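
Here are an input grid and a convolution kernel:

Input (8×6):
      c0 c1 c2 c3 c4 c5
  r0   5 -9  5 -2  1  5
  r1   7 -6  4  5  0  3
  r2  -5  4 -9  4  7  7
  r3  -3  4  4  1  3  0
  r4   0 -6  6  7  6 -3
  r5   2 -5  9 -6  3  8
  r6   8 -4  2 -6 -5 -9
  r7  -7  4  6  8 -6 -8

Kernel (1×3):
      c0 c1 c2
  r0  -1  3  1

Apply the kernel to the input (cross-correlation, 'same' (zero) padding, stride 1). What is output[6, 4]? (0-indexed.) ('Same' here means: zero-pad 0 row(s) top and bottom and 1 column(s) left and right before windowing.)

The receptive field on the zero-padded input at this output position is [-6 -5 -9]. Elementwise product with the kernel and sum: -6·-1 + -5·3 + -9·1.

-18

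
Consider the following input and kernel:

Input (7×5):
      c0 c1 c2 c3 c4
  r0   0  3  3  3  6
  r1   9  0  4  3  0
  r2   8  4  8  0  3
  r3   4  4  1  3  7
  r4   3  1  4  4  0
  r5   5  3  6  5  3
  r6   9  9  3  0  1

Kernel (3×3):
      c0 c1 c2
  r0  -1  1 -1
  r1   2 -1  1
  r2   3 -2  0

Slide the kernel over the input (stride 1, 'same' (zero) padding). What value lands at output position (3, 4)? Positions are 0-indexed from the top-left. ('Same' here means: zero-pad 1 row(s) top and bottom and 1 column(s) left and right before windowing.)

The receptive field on the zero-padded input at this output position is [0 3 0 / 3 7 0 / 4 0 0]. Elementwise product with the kernel and sum: 0·-1 + 3·1 + 0·-1 + 3·2 + 7·-1 + 0·1 + 4·3 + 0·-2.

14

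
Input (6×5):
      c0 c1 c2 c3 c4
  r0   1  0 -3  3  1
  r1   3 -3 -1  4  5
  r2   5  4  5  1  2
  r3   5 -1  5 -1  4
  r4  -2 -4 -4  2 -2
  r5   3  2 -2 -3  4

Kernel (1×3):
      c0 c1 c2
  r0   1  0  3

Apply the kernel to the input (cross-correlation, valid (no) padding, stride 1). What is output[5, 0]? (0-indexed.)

The receptive field on the input at this output position is [3 2 -2]. Elementwise product with the kernel and sum: 3·1 + -2·3.

-3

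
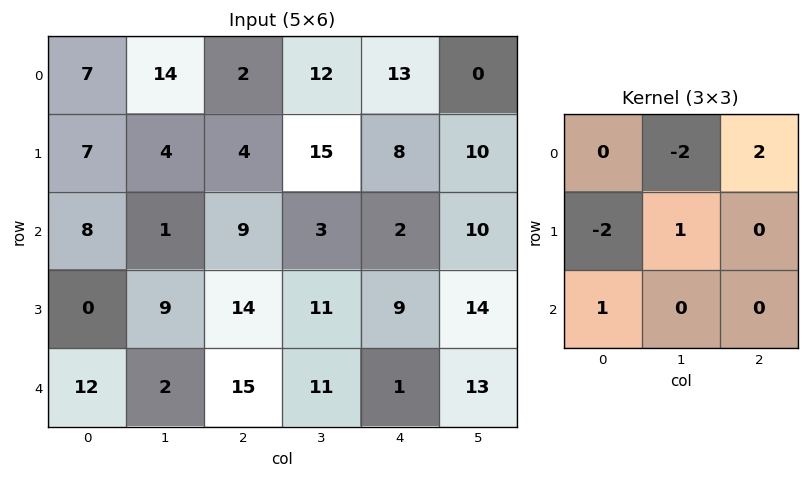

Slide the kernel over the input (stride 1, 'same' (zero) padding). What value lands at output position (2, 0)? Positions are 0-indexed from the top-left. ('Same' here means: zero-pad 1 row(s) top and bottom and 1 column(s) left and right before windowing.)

2

The receptive field on the zero-padded input at this output position is [0 7 4 / 0 8 1 / 0 0 9]. Elementwise product with the kernel and sum: 7·-2 + 4·2 + 0·-2 + 8·1 + 0·1.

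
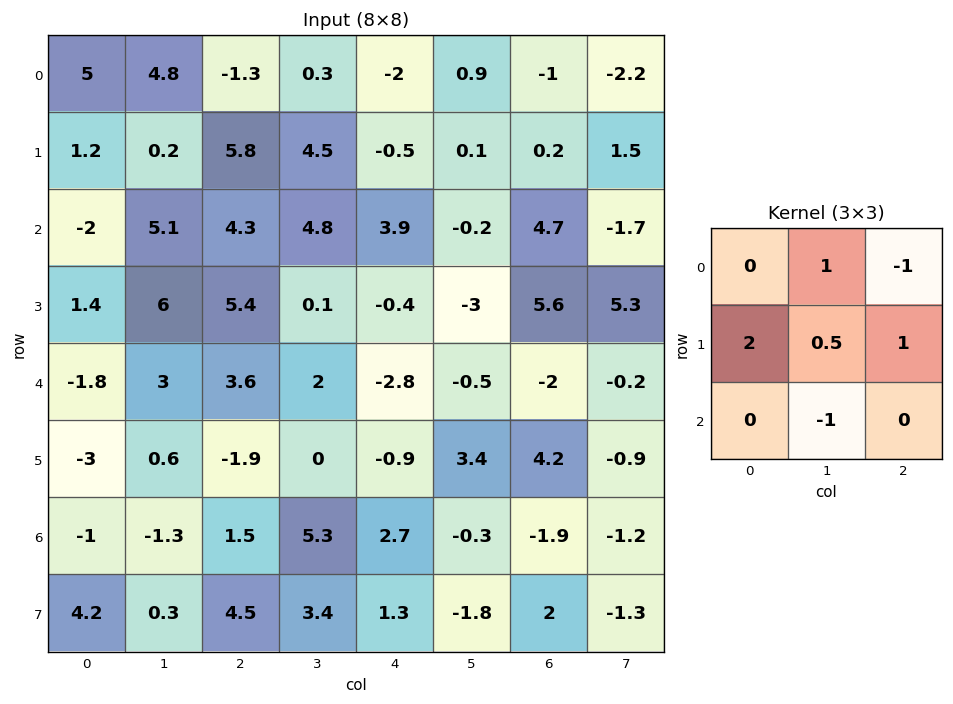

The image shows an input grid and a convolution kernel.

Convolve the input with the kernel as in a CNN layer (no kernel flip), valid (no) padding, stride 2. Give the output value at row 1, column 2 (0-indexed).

-1.1

The receptive field on the input at this output position is [3.9 -0.2 4.7 / -0.4 -3 5.6 / -2.8 -0.5 -2]. Elementwise product with the kernel and sum: -0.2·1 + 4.7·-1 + -0.4·2 + -3·0.5 + 5.6·1 + -0.5·-1.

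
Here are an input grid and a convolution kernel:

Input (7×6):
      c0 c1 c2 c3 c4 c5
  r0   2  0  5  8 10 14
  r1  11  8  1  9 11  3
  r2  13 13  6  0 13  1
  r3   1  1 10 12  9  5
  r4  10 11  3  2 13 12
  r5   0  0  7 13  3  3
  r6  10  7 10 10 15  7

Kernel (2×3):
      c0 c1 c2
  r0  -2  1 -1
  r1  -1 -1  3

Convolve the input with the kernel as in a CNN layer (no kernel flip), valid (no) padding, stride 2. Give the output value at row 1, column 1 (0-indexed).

The receptive field on the input at this output position is [6 0 13 / 10 12 9]. Elementwise product with the kernel and sum: 6·-2 + 0·1 + 13·-1 + 10·-1 + 12·-1 + 9·3.

-20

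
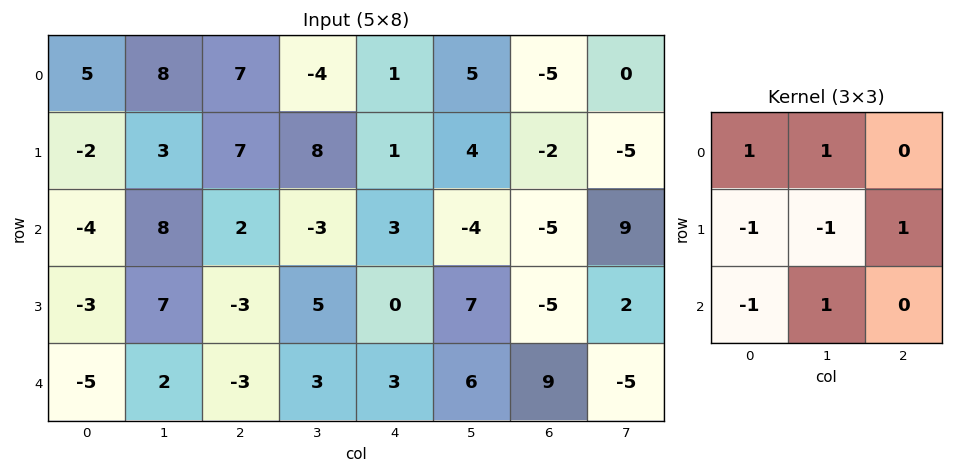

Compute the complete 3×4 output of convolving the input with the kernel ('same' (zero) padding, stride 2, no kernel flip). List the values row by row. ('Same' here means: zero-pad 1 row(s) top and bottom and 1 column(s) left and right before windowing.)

1 -15 1 -6
7 -13 0 8
4 8 5 -18

Output[0,0]: The receptive field on the zero-padded input at this output position is [0 0 0 / 0 5 8 / 0 -2 3]. Elementwise product with the kernel and sum: 0·1 + 0·1 + 0·-1 + 5·-1 + 8·1 + 0·-1 + -2·1.
Output[0,1]: The receptive field on the zero-padded input at this output position is [0 0 0 / 8 7 -4 / 3 7 8]. Elementwise product with the kernel and sum: 0·1 + 0·1 + 8·-1 + 7·-1 + -4·1 + 3·-1 + 7·1.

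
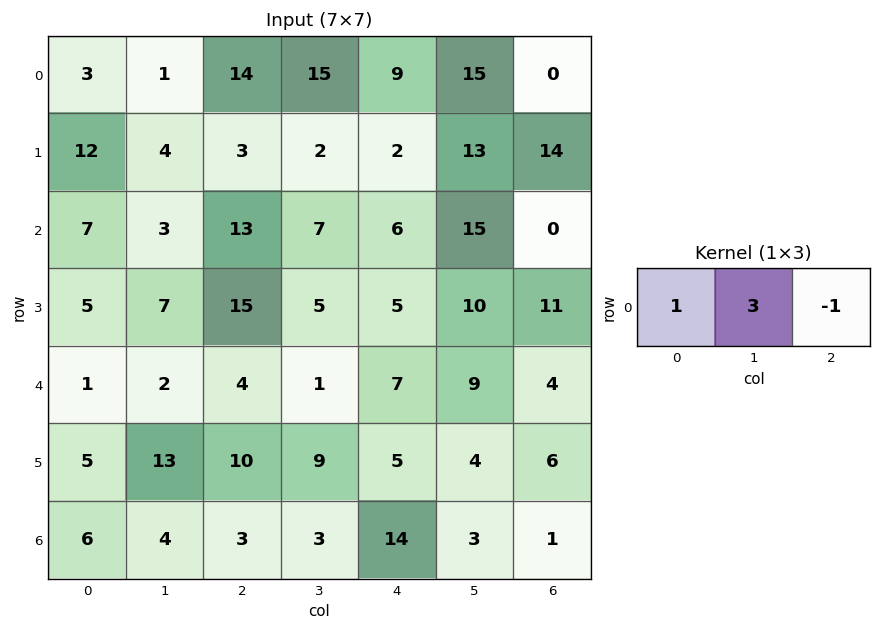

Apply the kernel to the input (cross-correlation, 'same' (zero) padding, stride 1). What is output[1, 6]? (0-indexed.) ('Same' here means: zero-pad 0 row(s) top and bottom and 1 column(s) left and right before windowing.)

55

The receptive field on the zero-padded input at this output position is [13 14 0]. Elementwise product with the kernel and sum: 13·1 + 14·3 + 0·-1.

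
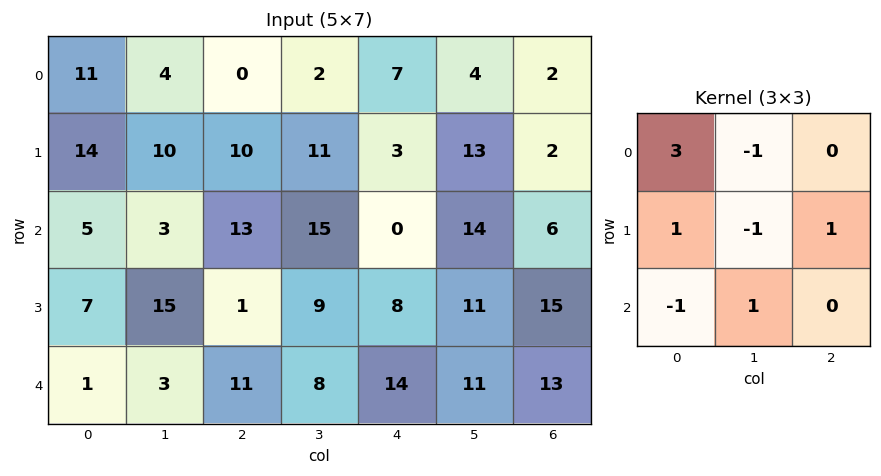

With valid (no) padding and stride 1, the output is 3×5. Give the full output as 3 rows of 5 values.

Output[0,0]: The receptive field on the input at this output position is [11 4 0 / 14 10 10 / 5 3 13]. Elementwise product with the kernel and sum: 11·3 + 4·-1 + 14·1 + 10·-1 + 10·1 + 5·-1 + 3·1.

41 33 2 5 23
55 11 25 58 -9
7 27 21 63 -5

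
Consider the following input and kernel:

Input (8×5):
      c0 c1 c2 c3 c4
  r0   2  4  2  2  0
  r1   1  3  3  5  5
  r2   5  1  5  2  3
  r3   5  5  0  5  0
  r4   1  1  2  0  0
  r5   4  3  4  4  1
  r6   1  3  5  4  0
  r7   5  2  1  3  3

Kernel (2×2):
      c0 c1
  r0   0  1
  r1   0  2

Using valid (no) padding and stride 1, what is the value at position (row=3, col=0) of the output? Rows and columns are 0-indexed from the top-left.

7

The receptive field on the input at this output position is [5 5 / 1 1]. Elementwise product with the kernel and sum: 5·1 + 1·2.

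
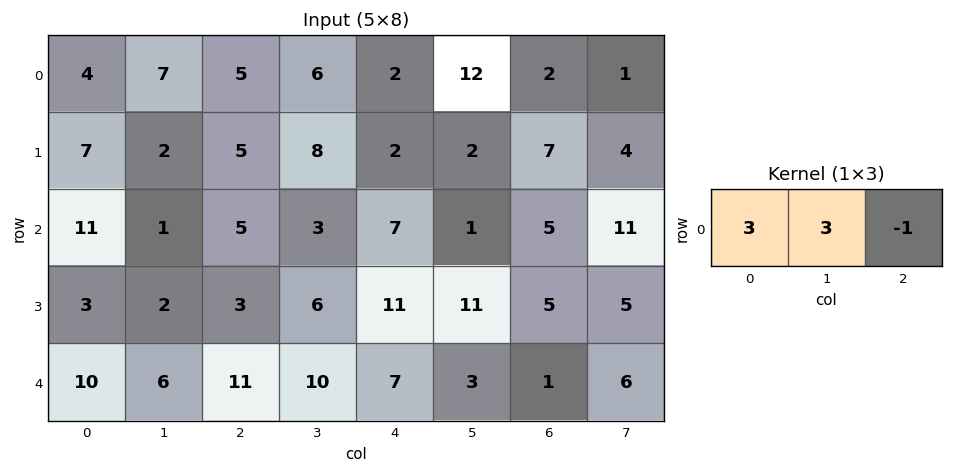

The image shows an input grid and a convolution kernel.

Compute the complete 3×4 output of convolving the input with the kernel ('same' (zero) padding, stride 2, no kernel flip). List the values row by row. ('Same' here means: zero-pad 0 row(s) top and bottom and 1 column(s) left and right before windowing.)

5 30 12 41
32 15 29 7
24 41 48 6

Output[0,0]: The receptive field on the zero-padded input at this output position is [0 4 7]. Elementwise product with the kernel and sum: 0·3 + 4·3 + 7·-1.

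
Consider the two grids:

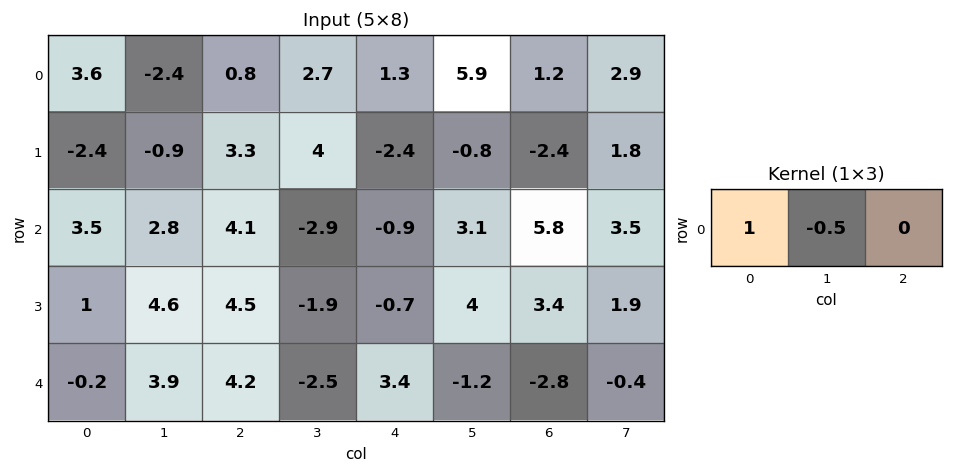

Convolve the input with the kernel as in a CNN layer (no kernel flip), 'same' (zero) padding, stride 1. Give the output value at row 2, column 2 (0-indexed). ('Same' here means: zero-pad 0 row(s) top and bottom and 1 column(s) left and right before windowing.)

0.75

The receptive field on the zero-padded input at this output position is [2.8 4.1 -2.9]. Elementwise product with the kernel and sum: 2.8·1 + 4.1·-0.5.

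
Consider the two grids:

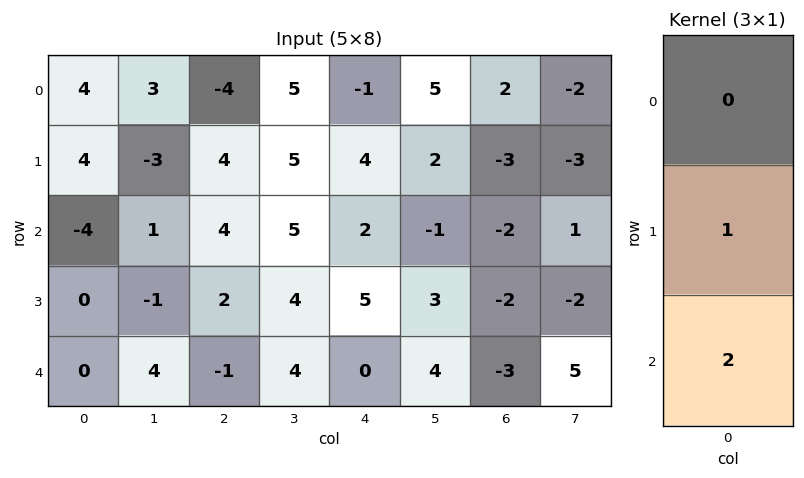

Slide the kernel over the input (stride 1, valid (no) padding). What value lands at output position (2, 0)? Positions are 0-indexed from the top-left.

0

The receptive field on the input at this output position is [-4 / 0 / 0]. Elementwise product with the kernel and sum: 0·1 + 0·2.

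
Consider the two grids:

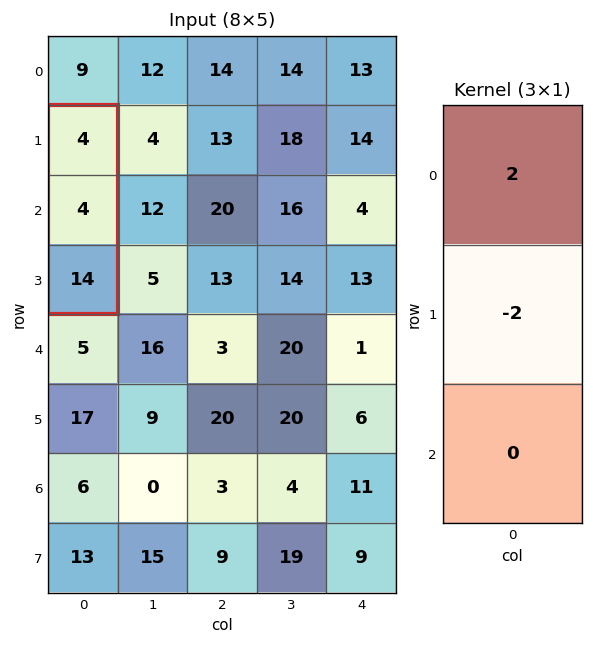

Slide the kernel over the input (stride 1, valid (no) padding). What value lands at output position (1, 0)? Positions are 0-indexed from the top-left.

The receptive field on the input at this output position is [4 / 4 / 14]. Elementwise product with the kernel and sum: 4·2 + 4·-2.

0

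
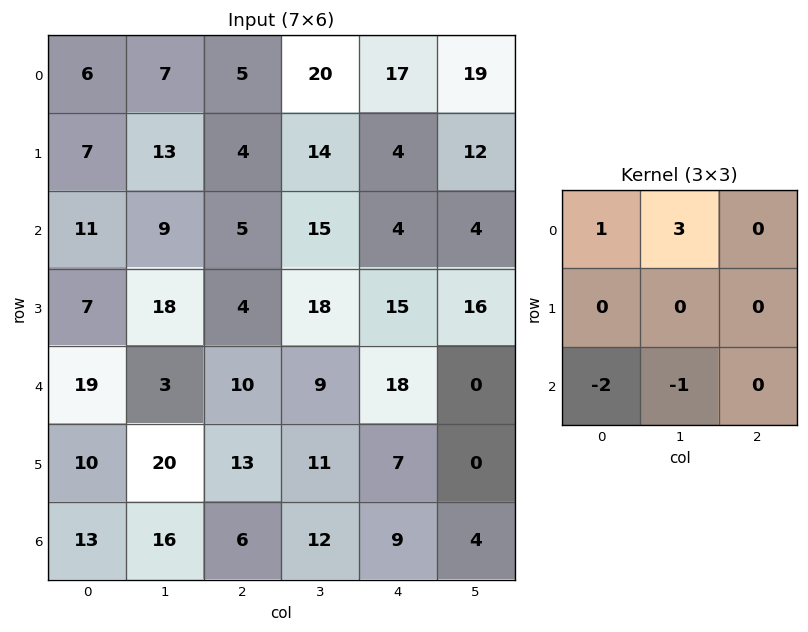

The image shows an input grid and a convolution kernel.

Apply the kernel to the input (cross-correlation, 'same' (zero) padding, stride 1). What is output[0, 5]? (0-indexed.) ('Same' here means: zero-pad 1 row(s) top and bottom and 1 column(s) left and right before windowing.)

-20

The receptive field on the zero-padded input at this output position is [0 0 0 / 17 19 0 / 4 12 0]. Elementwise product with the kernel and sum: 0·1 + 0·3 + 4·-2 + 12·-1.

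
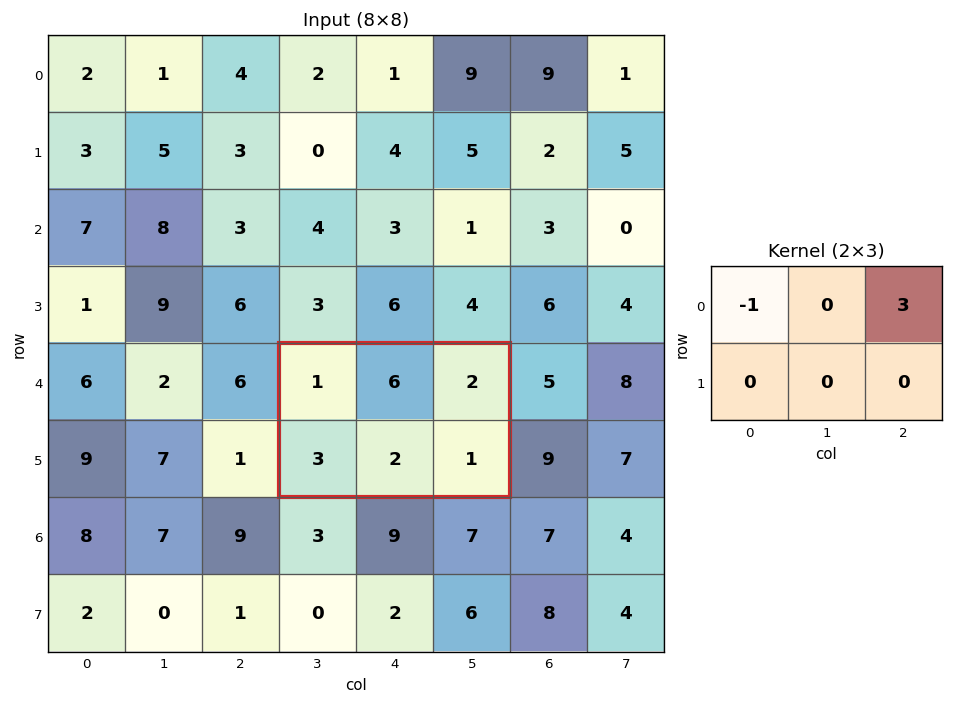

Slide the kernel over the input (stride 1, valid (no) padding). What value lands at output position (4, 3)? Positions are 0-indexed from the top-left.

The receptive field on the input at this output position is [1 6 2 / 3 2 1]. Elementwise product with the kernel and sum: 1·-1 + 2·3.

5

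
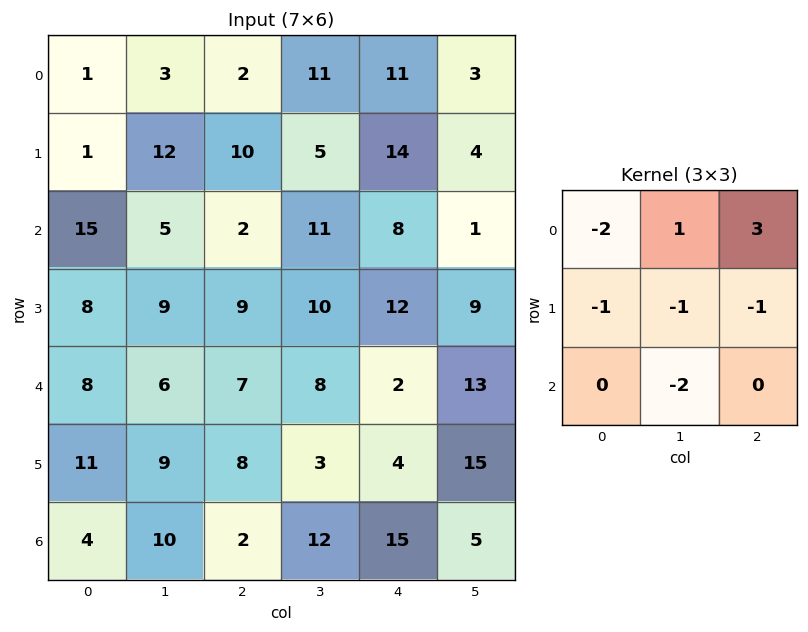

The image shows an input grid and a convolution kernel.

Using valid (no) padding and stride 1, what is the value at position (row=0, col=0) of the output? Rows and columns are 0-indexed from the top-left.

The receptive field on the input at this output position is [1 3 2 / 1 12 10 / 15 5 2]. Elementwise product with the kernel and sum: 1·-2 + 3·1 + 2·3 + 1·-1 + 12·-1 + 10·-1 + 5·-2.

-26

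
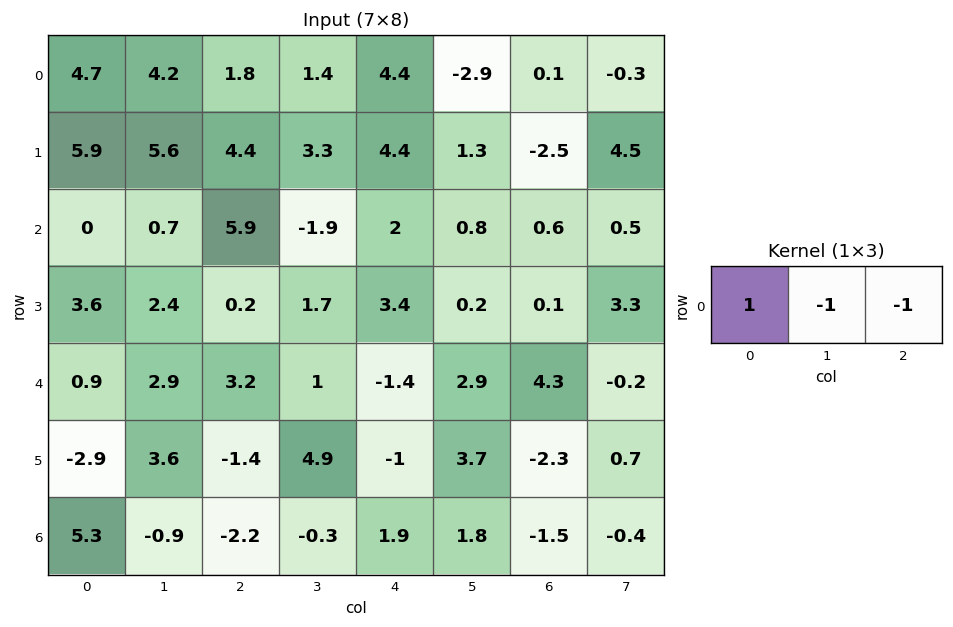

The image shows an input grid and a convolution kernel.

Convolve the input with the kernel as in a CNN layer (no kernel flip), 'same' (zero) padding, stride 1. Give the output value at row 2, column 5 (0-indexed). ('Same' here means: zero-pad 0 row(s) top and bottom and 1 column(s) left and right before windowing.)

The receptive field on the zero-padded input at this output position is [2 0.8 0.6]. Elementwise product with the kernel and sum: 2·1 + 0.8·-1 + 0.6·-1.

0.6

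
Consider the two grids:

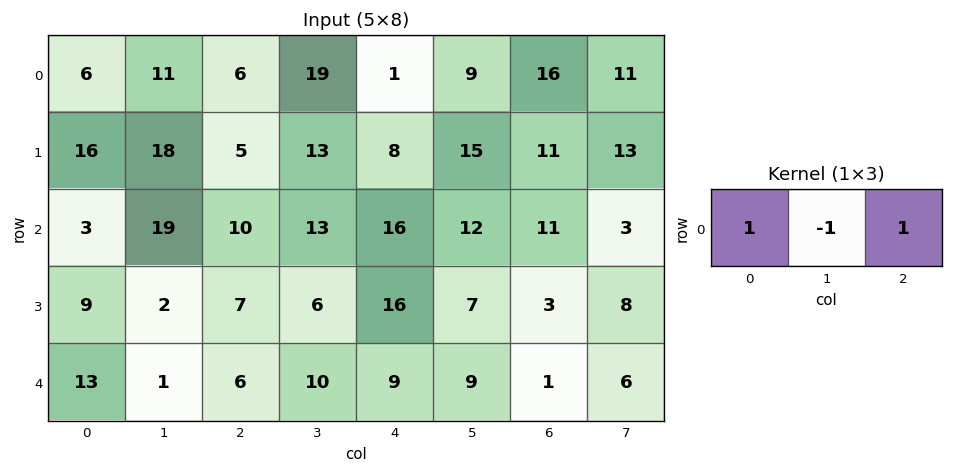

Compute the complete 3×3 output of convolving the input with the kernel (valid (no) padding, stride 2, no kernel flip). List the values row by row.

1 -12 8
-6 13 15
18 5 1

Output[0,0]: The receptive field on the input at this output position is [6 11 6]. Elementwise product with the kernel and sum: 6·1 + 11·-1 + 6·1.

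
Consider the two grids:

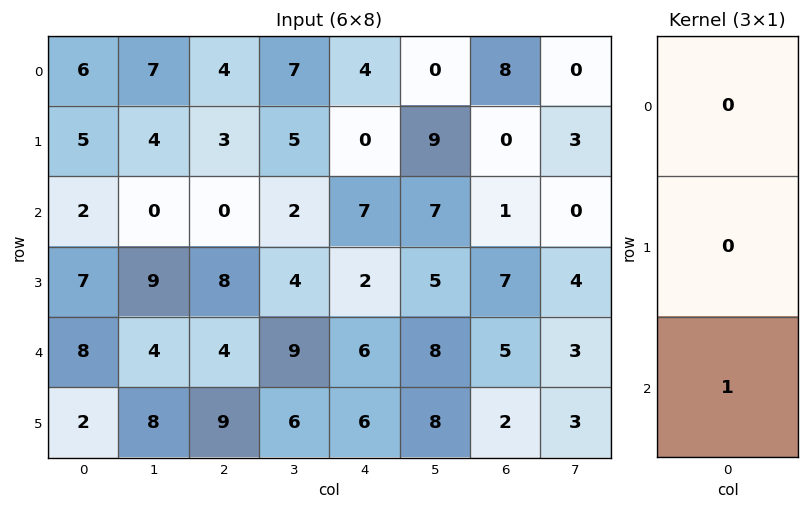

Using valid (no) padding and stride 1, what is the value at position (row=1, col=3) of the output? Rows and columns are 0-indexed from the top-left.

4

The receptive field on the input at this output position is [5 / 2 / 4]. Elementwise product with the kernel and sum: 4·1.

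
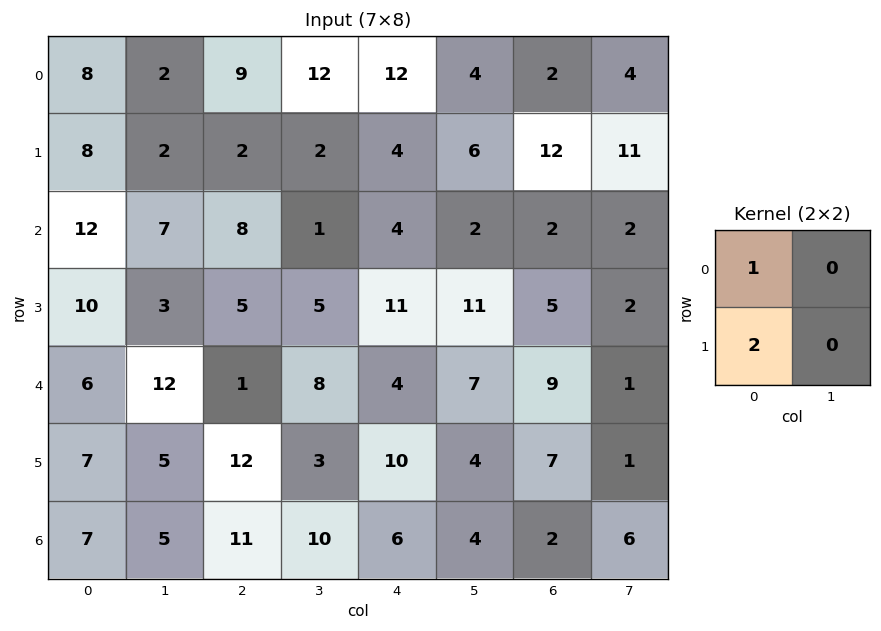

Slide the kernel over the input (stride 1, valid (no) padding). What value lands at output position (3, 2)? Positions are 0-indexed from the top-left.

7

The receptive field on the input at this output position is [5 5 / 1 8]. Elementwise product with the kernel and sum: 5·1 + 1·2.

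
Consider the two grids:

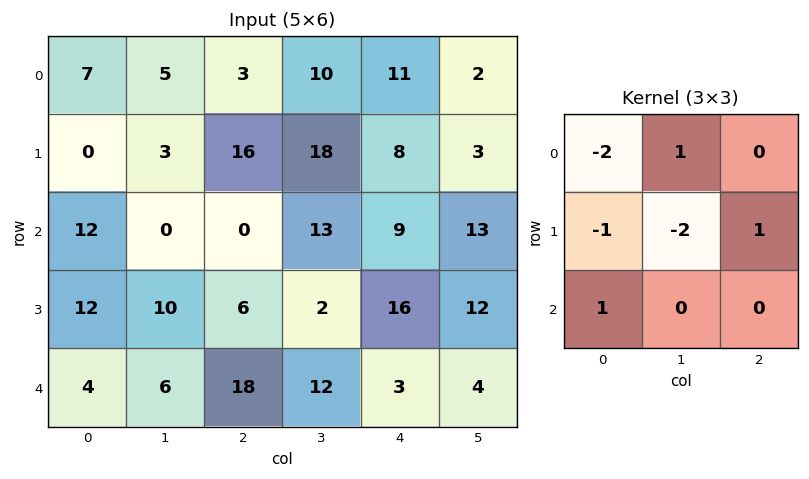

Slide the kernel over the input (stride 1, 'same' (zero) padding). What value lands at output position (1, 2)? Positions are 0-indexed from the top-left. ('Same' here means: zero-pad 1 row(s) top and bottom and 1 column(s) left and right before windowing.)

The receptive field on the zero-padded input at this output position is [5 3 10 / 3 16 18 / 0 0 13]. Elementwise product with the kernel and sum: 5·-2 + 3·1 + 3·-1 + 16·-2 + 18·1 + 0·1.

-24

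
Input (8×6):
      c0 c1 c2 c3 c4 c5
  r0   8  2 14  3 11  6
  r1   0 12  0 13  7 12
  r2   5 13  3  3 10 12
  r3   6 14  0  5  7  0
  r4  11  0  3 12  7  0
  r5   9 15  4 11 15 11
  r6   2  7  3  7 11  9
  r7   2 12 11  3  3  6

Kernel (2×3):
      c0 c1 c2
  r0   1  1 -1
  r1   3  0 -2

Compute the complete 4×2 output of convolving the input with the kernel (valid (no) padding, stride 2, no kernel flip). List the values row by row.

Output[0,0]: The receptive field on the input at this output position is [8 2 14 / 0 12 0]. Elementwise product with the kernel and sum: 8·1 + 2·1 + 14·-1 + 0·3 + 0·-2.

-4 -8
33 -18
27 -10
-10 26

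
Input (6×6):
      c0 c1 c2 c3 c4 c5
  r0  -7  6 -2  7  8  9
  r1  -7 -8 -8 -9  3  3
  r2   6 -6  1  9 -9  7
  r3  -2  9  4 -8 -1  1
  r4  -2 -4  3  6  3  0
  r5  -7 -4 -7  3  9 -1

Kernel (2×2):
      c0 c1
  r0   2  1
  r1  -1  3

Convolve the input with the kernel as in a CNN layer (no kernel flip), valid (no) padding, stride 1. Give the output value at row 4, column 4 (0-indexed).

-6

The receptive field on the input at this output position is [3 0 / 9 -1]. Elementwise product with the kernel and sum: 3·2 + 0·1 + 9·-1 + -1·3.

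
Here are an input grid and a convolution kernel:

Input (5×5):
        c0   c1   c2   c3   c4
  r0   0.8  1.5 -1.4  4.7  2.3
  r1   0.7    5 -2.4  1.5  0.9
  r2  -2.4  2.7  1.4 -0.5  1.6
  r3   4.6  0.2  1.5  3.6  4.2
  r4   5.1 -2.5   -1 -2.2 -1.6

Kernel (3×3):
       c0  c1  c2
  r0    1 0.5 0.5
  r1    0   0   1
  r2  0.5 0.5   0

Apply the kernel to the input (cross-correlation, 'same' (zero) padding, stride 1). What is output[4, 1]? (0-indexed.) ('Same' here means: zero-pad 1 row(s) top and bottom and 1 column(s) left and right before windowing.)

The receptive field on the zero-padded input at this output position is [4.6 0.2 1.5 / 5.1 -2.5 -1 / 0 0 0]. Elementwise product with the kernel and sum: 4.6·1 + 0.2·0.5 + 1.5·0.5 + -1·1 + 0·0.5 + 0·0.5.

4.45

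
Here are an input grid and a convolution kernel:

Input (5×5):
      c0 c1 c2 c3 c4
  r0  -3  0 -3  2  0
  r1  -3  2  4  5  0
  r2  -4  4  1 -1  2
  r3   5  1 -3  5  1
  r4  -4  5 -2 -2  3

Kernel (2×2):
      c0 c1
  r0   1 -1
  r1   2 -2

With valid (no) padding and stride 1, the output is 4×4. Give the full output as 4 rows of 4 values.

-13 -1 -7 12
-21 4 3 -1
0 11 -14 5
-14 18 -8 -6

Output[0,0]: The receptive field on the input at this output position is [-3 0 / -3 2]. Elementwise product with the kernel and sum: -3·1 + 0·-1 + -3·2 + 2·-2.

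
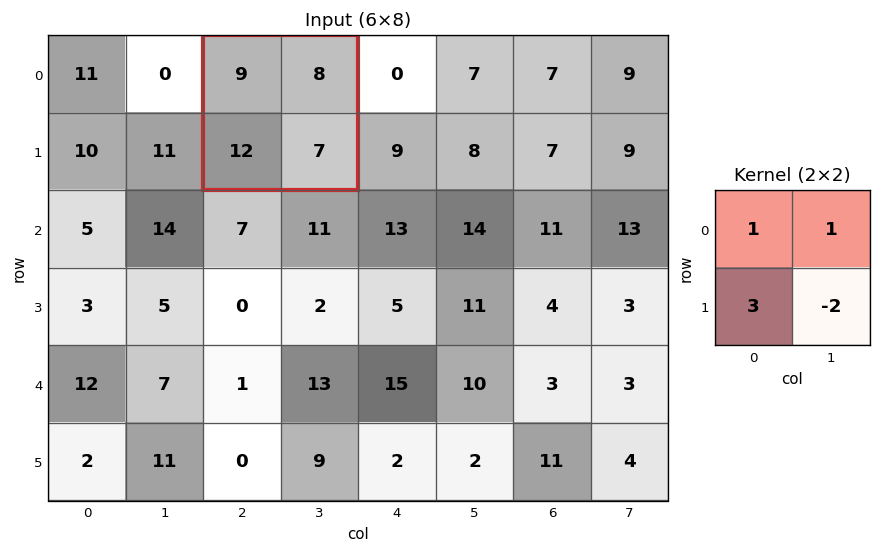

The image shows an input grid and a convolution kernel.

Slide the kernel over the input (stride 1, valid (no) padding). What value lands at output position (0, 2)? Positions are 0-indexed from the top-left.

39

The receptive field on the input at this output position is [9 8 / 12 7]. Elementwise product with the kernel and sum: 9·1 + 8·1 + 12·3 + 7·-2.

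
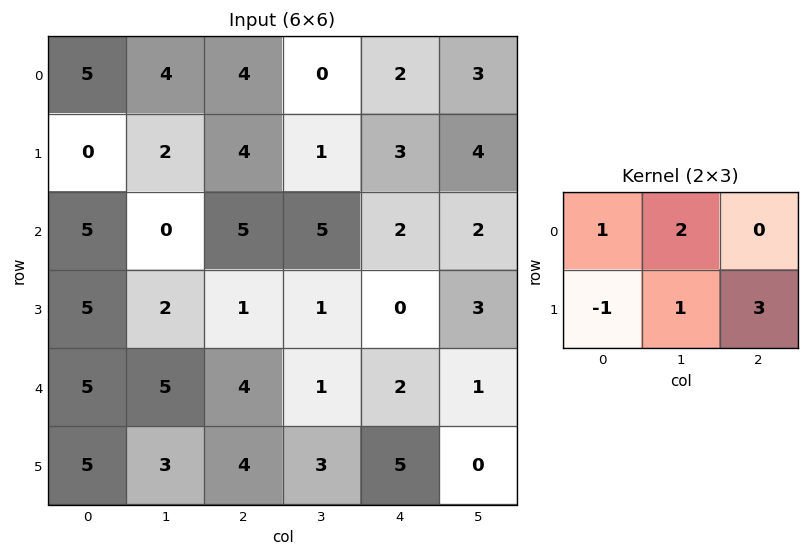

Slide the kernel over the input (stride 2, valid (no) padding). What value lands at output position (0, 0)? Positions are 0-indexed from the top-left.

27

The receptive field on the input at this output position is [5 4 4 / 0 2 4]. Elementwise product with the kernel and sum: 5·1 + 4·2 + 0·-1 + 2·1 + 4·3.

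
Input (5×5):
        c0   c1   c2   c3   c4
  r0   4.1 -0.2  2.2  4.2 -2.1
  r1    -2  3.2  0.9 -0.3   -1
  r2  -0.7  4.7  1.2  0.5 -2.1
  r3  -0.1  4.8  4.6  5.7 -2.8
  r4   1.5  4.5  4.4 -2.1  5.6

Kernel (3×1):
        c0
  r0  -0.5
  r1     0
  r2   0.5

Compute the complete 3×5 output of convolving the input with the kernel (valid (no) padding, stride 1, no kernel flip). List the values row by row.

Output[0,0]: The receptive field on the input at this output position is [4.1 / -2 / -0.7]. Elementwise product with the kernel and sum: 4.1·-0.5 + -0.7·0.5.

-2.4 2.45 -0.5 -1.85 0
0.95 0.8 1.85 3 -0.9
1.1 -0.1 1.6 -1.3 3.85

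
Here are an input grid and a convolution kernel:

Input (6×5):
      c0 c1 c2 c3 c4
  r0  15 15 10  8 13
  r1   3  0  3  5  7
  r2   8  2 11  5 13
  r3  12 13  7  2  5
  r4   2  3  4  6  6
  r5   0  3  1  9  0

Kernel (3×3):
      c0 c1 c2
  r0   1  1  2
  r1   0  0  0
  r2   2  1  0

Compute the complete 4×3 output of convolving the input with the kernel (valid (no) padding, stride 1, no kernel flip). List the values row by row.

Output[0,0]: The receptive field on the input at this output position is [15 15 10 / 3 0 3 / 8 2 11]. Elementwise product with the kernel and sum: 15·1 + 15·1 + 10·2 + 8·2 + 2·1.

68 56 71
46 46 38
39 33 56
42 31 30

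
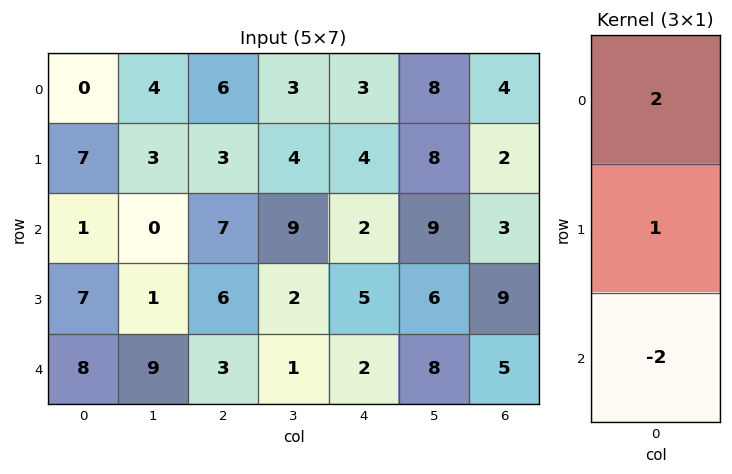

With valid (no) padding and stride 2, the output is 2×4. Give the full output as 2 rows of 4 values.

5 1 6 4
-7 14 5 5

Output[0,0]: The receptive field on the input at this output position is [0 / 7 / 1]. Elementwise product with the kernel and sum: 0·2 + 7·1 + 1·-2.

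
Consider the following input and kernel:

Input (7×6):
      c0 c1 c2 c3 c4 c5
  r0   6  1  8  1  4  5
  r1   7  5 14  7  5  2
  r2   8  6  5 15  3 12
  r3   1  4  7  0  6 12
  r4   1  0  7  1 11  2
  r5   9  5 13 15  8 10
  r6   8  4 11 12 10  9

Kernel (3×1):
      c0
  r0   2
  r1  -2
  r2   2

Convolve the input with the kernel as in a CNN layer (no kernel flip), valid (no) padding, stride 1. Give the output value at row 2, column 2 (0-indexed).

10

The receptive field on the input at this output position is [5 / 7 / 7]. Elementwise product with the kernel and sum: 5·2 + 7·-2 + 7·2.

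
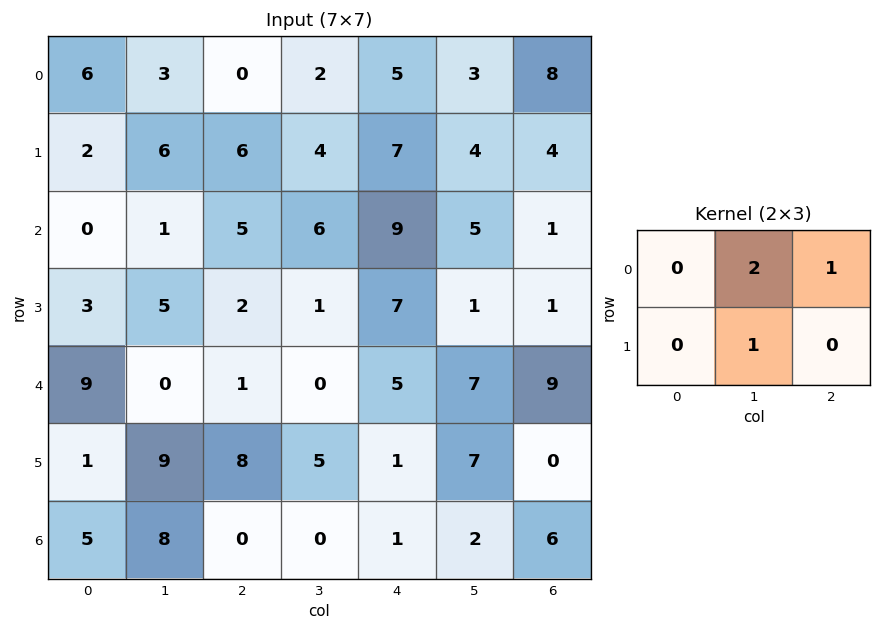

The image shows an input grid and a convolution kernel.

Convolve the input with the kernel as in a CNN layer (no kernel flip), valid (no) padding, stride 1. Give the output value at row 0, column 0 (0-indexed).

12

The receptive field on the input at this output position is [6 3 0 / 2 6 6]. Elementwise product with the kernel and sum: 3·2 + 0·1 + 6·1.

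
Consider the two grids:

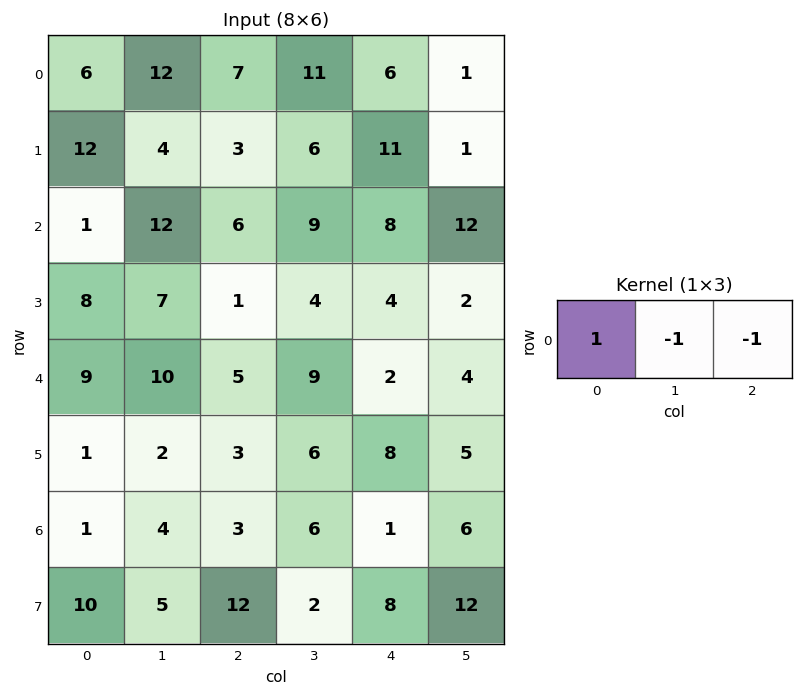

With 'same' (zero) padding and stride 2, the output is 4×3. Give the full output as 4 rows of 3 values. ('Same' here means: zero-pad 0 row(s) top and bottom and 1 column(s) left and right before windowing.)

-18 -6 4
-13 -3 -11
-19 -4 3
-5 -5 -1

Output[0,0]: The receptive field on the zero-padded input at this output position is [0 6 12]. Elementwise product with the kernel and sum: 0·1 + 6·-1 + 12·-1.
Output[0,1]: The receptive field on the zero-padded input at this output position is [12 7 11]. Elementwise product with the kernel and sum: 12·1 + 7·-1 + 11·-1.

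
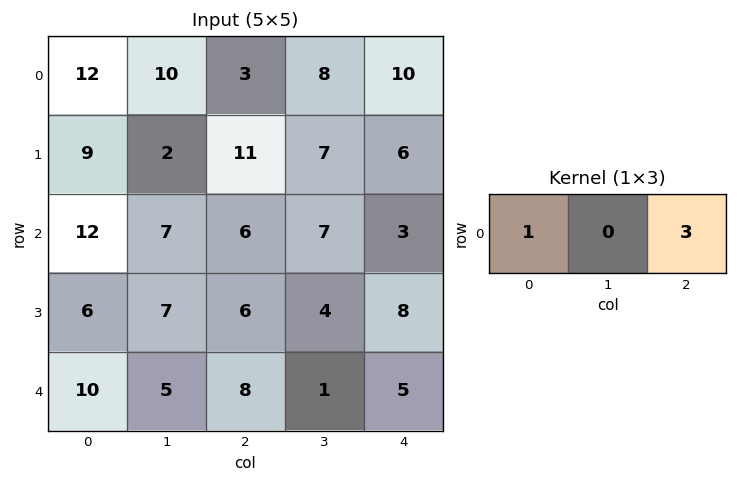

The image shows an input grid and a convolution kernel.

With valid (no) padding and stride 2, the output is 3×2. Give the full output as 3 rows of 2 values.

Output[0,0]: The receptive field on the input at this output position is [12 10 3]. Elementwise product with the kernel and sum: 12·1 + 3·3.
Output[0,1]: The receptive field on the input at this output position is [3 8 10]. Elementwise product with the kernel and sum: 3·1 + 10·3.

21 33
30 15
34 23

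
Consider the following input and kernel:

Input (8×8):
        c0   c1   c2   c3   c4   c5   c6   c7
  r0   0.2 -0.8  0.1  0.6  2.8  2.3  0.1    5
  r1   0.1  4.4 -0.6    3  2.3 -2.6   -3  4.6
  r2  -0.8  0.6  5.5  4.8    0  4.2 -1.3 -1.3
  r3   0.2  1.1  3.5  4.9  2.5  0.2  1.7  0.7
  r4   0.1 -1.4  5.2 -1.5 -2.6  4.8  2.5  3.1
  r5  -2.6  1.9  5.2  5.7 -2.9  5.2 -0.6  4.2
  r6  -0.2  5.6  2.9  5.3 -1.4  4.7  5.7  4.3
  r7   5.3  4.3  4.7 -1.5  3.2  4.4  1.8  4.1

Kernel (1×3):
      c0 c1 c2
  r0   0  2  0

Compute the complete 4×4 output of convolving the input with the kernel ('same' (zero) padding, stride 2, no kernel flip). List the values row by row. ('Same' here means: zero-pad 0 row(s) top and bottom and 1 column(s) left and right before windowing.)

Output[0,0]: The receptive field on the zero-padded input at this output position is [0 0.2 -0.8]. Elementwise product with the kernel and sum: 0.2·2.

0.4 0.2 5.6 0.2
-1.6 11 0 -2.6
0.2 10.4 -5.2 5
-0.4 5.8 -2.8 11.4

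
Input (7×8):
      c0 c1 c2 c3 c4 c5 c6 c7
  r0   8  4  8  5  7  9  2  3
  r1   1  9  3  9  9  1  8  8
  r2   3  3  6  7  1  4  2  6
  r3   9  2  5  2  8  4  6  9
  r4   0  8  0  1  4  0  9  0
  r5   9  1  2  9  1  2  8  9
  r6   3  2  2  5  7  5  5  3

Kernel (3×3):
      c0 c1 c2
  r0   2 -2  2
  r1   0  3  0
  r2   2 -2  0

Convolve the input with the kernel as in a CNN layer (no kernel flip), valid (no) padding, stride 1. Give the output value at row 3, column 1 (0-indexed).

-4

The receptive field on the input at this output position is [2 5 2 / 8 0 1 / 1 2 9]. Elementwise product with the kernel and sum: 2·2 + 5·-2 + 2·2 + 0·3 + 1·2 + 2·-2.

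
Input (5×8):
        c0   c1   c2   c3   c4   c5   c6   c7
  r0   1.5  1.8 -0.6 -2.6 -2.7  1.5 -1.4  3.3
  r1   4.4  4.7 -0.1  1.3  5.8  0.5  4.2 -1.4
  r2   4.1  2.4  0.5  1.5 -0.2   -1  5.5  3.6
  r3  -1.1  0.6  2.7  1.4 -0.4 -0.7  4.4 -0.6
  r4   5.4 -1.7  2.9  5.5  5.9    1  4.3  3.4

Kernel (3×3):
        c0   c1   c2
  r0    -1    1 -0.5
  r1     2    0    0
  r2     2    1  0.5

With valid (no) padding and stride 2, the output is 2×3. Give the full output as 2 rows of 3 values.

Output[0,0]: The receptive field on the input at this output position is [1.5 1.8 -0.6 / 4.4 4.7 -0.1 / 4.1 2.4 0.5]. Elementwise product with the kernel and sum: 1.5·-1 + 1.8·1 + -0.6·-0.5 + 4.4·2 + 4.1·2 + 2.4·1 + 0.5·0.5.

20.25 1.55 17.85
6.4 20.75 10.6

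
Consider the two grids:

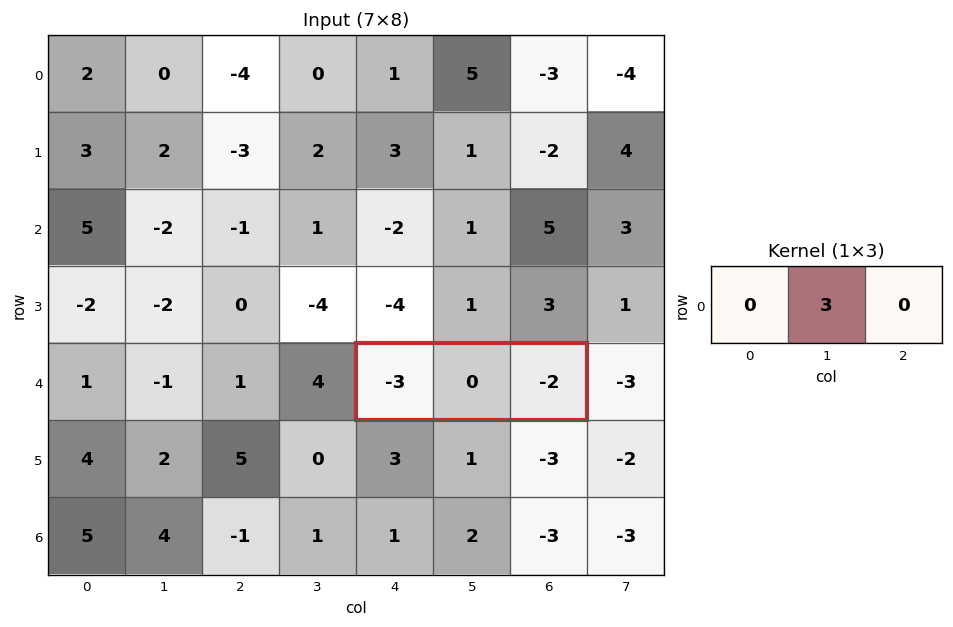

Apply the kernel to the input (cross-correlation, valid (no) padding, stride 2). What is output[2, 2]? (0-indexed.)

The receptive field on the input at this output position is [-3 0 -2]. Elementwise product with the kernel and sum: 0·3.

0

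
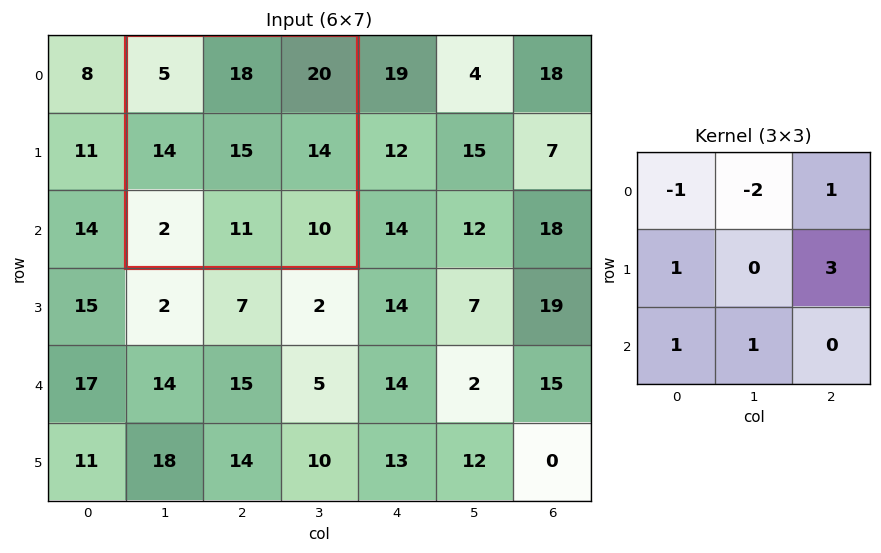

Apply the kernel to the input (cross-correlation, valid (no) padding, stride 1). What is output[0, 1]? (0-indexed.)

48

The receptive field on the input at this output position is [5 18 20 / 14 15 14 / 2 11 10]. Elementwise product with the kernel and sum: 5·-1 + 18·-2 + 20·1 + 14·1 + 14·3 + 2·1 + 11·1.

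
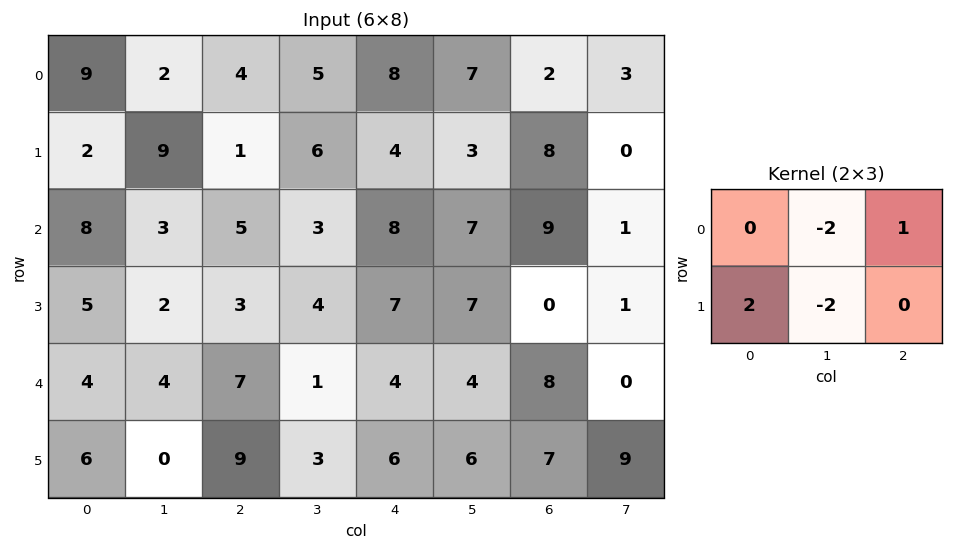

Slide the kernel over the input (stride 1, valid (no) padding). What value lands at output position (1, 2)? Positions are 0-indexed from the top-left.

-4

The receptive field on the input at this output position is [1 6 4 / 5 3 8]. Elementwise product with the kernel and sum: 6·-2 + 4·1 + 5·2 + 3·-2.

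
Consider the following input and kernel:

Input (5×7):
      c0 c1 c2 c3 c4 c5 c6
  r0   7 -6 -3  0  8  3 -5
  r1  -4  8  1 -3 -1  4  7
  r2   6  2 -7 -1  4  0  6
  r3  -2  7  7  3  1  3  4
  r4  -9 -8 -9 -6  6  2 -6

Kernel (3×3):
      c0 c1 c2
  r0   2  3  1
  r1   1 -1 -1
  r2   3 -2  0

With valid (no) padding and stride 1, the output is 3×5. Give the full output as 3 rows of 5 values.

Output[0,0]: The receptive field on the input at this output position is [7 -6 -3 / -4 8 1 / 6 2 -7]. Elementwise product with the kernel and sum: 7·2 + -6·3 + -3·1 + -4·1 + 8·-1 + 1·-1 + 6·3 + 2·-2.

-6 9 -12 10 20
8 33 -3 -3 12
-16 -27 -25 -21 22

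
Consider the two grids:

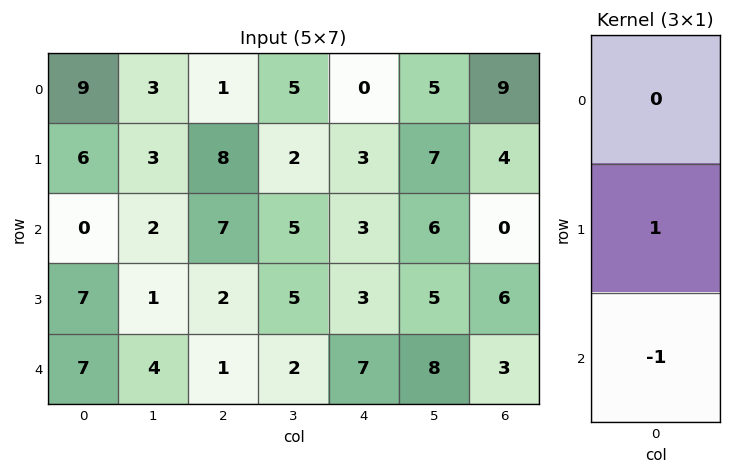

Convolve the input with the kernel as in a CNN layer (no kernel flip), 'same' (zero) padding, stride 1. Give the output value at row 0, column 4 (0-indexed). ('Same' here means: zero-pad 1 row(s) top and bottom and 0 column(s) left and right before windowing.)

-3

The receptive field on the zero-padded input at this output position is [0 / 0 / 3]. Elementwise product with the kernel and sum: 0·1 + 3·-1.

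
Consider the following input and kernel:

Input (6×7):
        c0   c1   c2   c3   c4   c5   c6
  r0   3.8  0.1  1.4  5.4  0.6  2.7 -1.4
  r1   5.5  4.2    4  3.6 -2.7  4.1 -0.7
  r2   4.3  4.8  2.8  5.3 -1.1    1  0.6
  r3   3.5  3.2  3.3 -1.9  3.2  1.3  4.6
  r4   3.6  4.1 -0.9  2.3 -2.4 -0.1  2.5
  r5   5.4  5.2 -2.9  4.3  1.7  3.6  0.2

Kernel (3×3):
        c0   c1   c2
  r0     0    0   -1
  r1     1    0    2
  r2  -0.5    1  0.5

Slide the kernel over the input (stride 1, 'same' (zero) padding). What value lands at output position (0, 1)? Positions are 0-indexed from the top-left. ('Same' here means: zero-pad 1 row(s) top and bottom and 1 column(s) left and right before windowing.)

10.05

The receptive field on the zero-padded input at this output position is [0 0 0 / 3.8 0.1 1.4 / 5.5 4.2 4]. Elementwise product with the kernel and sum: 0·-1 + 3.8·1 + 1.4·2 + 5.5·-0.5 + 4.2·1 + 4·0.5.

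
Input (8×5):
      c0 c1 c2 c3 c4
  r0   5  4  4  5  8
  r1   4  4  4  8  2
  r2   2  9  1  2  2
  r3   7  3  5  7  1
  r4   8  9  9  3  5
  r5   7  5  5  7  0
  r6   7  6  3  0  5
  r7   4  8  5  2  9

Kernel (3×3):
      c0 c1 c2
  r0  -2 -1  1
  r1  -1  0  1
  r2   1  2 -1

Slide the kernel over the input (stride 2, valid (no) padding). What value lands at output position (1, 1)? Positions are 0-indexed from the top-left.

4

The receptive field on the input at this output position is [1 2 2 / 5 7 1 / 9 3 5]. Elementwise product with the kernel and sum: 1·-2 + 2·-1 + 2·1 + 5·-1 + 1·1 + 9·1 + 3·2 + 5·-1.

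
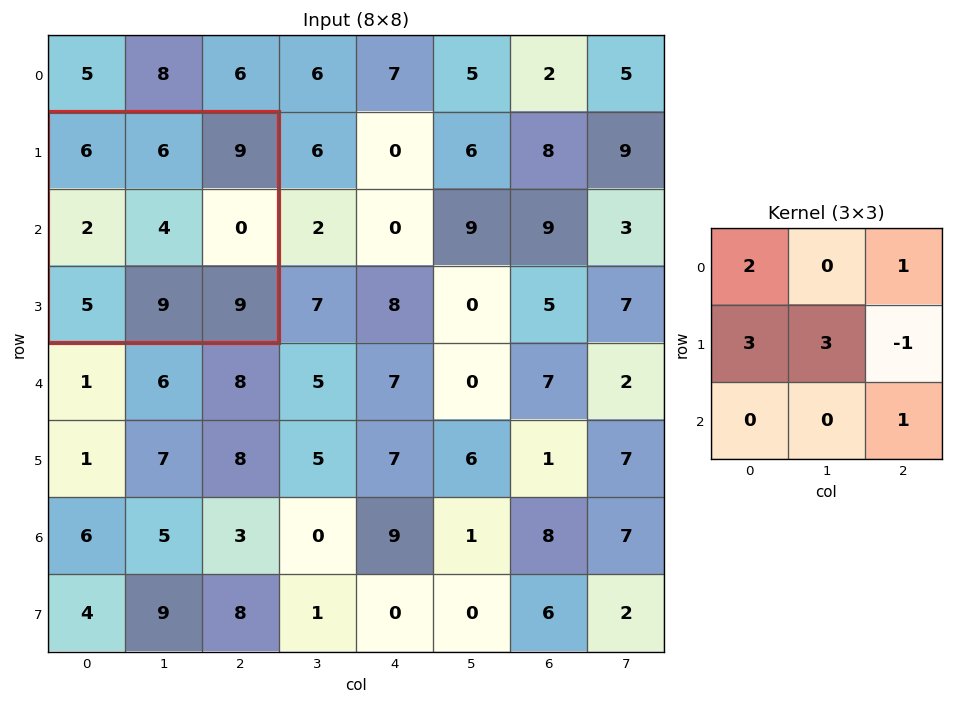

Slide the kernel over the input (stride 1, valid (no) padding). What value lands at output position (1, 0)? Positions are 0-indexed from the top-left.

The receptive field on the input at this output position is [6 6 9 / 2 4 0 / 5 9 9]. Elementwise product with the kernel and sum: 6·2 + 9·1 + 2·3 + 4·3 + 0·-1 + 9·1.

48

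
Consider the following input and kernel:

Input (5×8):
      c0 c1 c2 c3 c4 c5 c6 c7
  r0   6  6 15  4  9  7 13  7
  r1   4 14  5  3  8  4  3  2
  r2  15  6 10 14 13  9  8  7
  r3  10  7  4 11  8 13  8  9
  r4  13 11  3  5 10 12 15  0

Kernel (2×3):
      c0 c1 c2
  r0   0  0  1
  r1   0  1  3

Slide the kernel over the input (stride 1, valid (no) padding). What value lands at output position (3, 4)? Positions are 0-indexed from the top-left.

The receptive field on the input at this output position is [8 13 8 / 10 12 15]. Elementwise product with the kernel and sum: 8·1 + 12·1 + 15·3.

65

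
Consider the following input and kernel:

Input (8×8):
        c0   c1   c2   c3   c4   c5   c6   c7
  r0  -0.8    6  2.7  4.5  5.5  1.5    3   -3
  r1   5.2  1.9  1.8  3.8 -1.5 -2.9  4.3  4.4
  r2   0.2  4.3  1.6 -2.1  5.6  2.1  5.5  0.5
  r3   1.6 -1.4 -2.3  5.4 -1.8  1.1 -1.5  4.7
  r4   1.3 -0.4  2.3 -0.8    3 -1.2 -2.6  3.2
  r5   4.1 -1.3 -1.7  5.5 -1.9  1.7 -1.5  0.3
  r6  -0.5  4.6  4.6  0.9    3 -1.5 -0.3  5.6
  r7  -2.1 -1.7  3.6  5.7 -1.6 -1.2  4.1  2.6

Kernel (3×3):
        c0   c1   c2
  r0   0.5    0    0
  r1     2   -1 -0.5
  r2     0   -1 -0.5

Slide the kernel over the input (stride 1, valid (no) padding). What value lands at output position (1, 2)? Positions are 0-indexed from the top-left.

-1.1

The receptive field on the input at this output position is [1.8 3.8 -1.5 / 1.6 -2.1 5.6 / -2.3 5.4 -1.8]. Elementwise product with the kernel and sum: 1.8·0.5 + 1.6·2 + -2.1·-1 + 5.6·-0.5 + 5.4·-1 + -1.8·-0.5.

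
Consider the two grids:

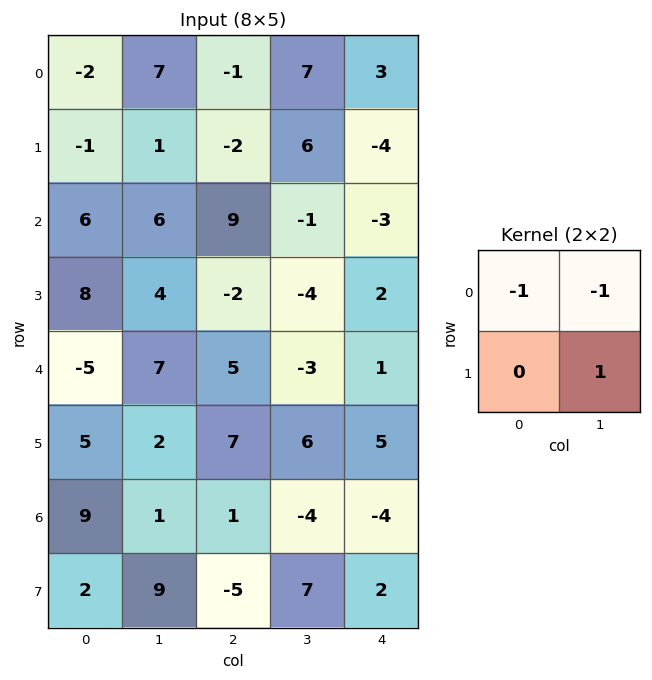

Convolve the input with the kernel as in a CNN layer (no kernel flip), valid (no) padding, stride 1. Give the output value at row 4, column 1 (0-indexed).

The receptive field on the input at this output position is [7 5 / 2 7]. Elementwise product with the kernel and sum: 7·-1 + 5·-1 + 7·1.

-5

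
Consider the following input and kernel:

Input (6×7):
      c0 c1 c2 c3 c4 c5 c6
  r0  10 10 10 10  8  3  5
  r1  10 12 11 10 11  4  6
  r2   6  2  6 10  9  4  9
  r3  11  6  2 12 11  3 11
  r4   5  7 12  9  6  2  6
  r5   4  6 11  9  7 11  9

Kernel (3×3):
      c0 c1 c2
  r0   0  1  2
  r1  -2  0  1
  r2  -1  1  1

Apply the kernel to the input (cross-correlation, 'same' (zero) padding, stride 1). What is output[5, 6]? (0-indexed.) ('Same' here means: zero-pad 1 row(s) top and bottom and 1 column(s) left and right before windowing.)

The receptive field on the zero-padded input at this output position is [2 6 0 / 11 9 0 / 0 0 0]. Elementwise product with the kernel and sum: 6·1 + 0·2 + 11·-2 + 0·1 + 0·-1 + 0·1 + 0·1.

-16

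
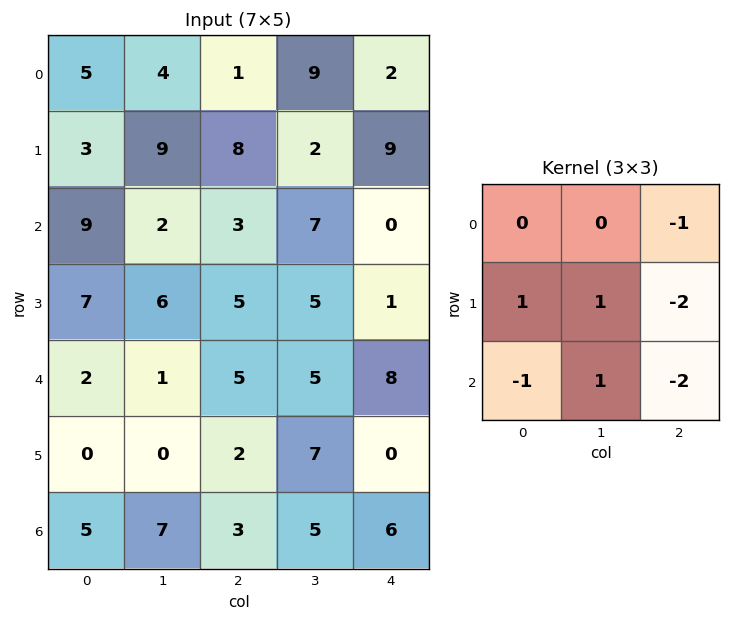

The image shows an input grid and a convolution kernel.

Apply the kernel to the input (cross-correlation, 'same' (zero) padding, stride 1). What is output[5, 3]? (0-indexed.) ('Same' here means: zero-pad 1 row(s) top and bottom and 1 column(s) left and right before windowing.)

-9

The receptive field on the zero-padded input at this output position is [5 5 8 / 2 7 0 / 3 5 6]. Elementwise product with the kernel and sum: 8·-1 + 2·1 + 7·1 + 0·-2 + 3·-1 + 5·1 + 6·-2.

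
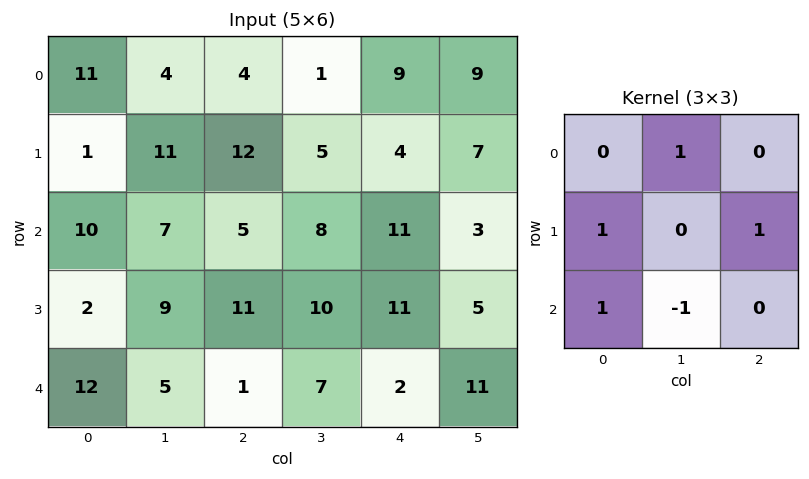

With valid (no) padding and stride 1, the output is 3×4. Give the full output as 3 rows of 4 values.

20 22 14 18
19 25 22 14
27 28 24 31

Output[0,0]: The receptive field on the input at this output position is [11 4 4 / 1 11 12 / 10 7 5]. Elementwise product with the kernel and sum: 4·1 + 1·1 + 12·1 + 10·1 + 7·-1.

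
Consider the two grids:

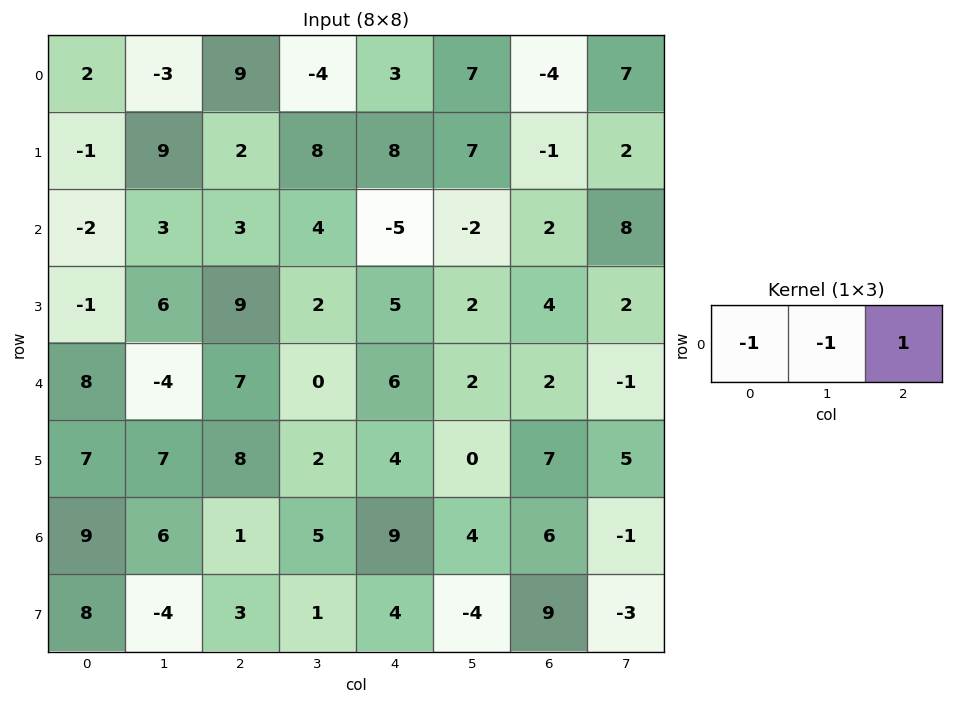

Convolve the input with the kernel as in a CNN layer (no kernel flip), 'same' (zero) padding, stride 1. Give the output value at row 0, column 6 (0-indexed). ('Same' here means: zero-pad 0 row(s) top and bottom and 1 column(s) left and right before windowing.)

4

The receptive field on the zero-padded input at this output position is [7 -4 7]. Elementwise product with the kernel and sum: 7·-1 + -4·-1 + 7·1.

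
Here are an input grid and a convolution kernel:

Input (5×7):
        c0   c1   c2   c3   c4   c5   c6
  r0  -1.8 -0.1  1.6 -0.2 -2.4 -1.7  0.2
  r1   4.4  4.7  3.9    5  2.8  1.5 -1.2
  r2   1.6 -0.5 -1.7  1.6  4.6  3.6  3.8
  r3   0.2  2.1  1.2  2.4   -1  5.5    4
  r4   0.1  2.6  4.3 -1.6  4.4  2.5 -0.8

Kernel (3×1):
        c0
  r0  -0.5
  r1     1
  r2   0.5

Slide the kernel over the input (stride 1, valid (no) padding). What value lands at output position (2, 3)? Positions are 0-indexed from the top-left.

The receptive field on the input at this output position is [1.6 / 2.4 / -1.6]. Elementwise product with the kernel and sum: 1.6·-0.5 + 2.4·1 + -1.6·0.5.

0.8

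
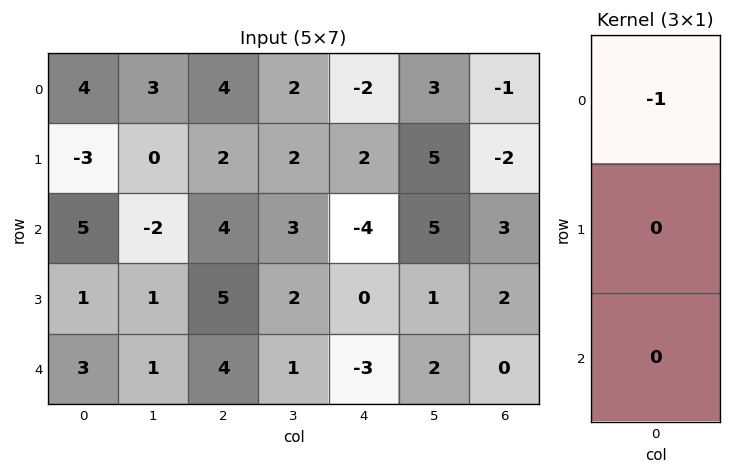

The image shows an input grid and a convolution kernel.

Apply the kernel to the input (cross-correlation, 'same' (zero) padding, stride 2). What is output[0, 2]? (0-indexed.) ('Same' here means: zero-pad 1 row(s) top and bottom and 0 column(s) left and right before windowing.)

0

The receptive field on the zero-padded input at this output position is [0 / -2 / 2]. Elementwise product with the kernel and sum: 0·-1.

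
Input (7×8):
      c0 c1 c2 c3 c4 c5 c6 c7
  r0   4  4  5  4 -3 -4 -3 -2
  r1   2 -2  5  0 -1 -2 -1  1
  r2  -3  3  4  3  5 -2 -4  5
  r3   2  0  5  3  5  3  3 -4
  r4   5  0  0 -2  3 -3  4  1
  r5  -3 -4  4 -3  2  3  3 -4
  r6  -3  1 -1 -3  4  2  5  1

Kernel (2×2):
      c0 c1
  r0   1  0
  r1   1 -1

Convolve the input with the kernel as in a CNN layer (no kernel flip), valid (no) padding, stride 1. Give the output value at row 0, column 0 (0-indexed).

8

The receptive field on the input at this output position is [4 4 / 2 -2]. Elementwise product with the kernel and sum: 4·1 + 2·1 + -2·-1.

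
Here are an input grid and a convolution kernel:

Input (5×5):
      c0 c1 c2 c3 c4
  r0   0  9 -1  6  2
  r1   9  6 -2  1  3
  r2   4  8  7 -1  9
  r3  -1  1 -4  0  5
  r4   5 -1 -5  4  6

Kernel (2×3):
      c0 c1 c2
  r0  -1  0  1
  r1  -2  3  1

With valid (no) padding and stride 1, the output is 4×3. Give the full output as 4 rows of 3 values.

Output[0,0]: The receptive field on the input at this output position is [0 9 -1 / 9 6 -2]. Elementwise product with the kernel and sum: 0·-1 + -1·1 + 9·-2 + 6·3 + -2·1.

-3 -20 13
12 -1 -3
4 -23 15
-21 -10 37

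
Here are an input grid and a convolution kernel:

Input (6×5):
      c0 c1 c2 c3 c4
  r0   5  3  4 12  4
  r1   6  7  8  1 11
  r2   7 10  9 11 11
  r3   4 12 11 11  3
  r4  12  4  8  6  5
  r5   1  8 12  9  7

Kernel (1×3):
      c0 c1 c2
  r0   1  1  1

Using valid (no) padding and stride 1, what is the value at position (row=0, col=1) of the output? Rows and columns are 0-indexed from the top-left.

The receptive field on the input at this output position is [3 4 12]. Elementwise product with the kernel and sum: 3·1 + 4·1 + 12·1.

19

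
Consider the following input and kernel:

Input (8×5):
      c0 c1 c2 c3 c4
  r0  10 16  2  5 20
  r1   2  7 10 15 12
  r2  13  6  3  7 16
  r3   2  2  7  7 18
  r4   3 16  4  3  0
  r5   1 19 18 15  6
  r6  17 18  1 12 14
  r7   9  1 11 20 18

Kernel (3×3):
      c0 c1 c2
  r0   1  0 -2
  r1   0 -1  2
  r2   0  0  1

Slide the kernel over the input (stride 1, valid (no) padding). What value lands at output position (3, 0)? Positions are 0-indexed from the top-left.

The receptive field on the input at this output position is [2 2 7 / 3 16 4 / 1 19 18]. Elementwise product with the kernel and sum: 2·1 + 7·-2 + 16·-1 + 4·2 + 18·1.

-2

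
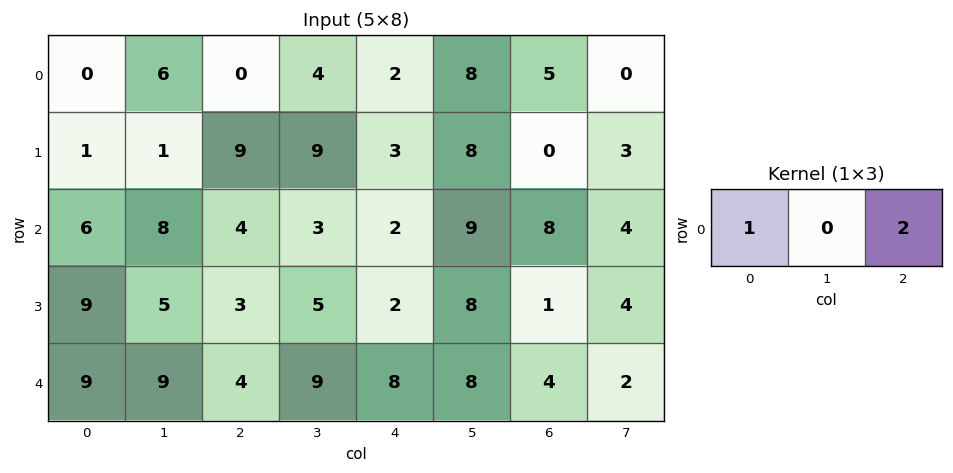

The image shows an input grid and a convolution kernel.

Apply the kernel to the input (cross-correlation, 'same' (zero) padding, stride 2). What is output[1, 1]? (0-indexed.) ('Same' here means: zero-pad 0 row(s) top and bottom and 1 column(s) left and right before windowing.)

14

The receptive field on the zero-padded input at this output position is [8 4 3]. Elementwise product with the kernel and sum: 8·1 + 3·2.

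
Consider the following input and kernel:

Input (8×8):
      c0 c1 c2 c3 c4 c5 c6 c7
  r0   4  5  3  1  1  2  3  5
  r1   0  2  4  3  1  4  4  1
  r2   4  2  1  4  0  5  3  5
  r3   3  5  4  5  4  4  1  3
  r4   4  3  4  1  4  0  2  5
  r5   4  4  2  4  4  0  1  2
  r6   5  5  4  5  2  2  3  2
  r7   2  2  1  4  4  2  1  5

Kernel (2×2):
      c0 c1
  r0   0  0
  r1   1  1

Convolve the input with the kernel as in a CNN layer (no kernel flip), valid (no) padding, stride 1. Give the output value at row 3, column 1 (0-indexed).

The receptive field on the input at this output position is [5 4 / 3 4]. Elementwise product with the kernel and sum: 3·1 + 4·1.

7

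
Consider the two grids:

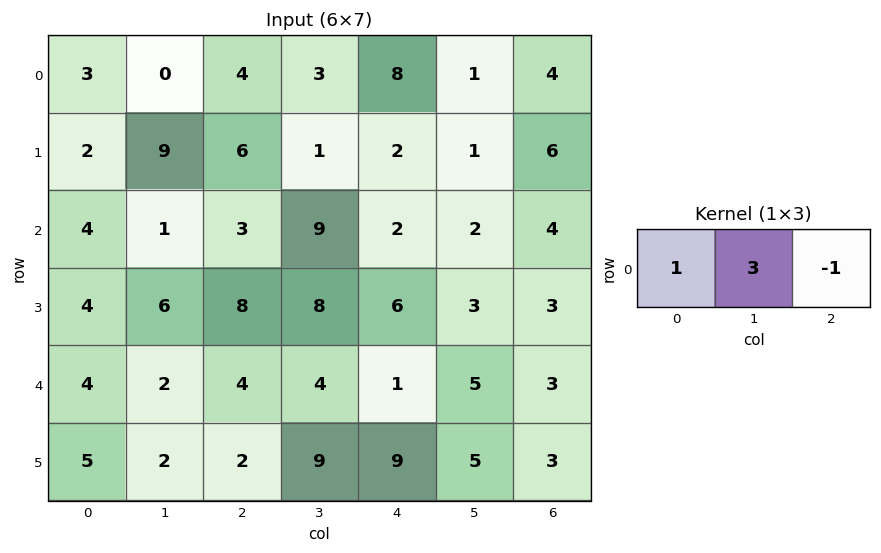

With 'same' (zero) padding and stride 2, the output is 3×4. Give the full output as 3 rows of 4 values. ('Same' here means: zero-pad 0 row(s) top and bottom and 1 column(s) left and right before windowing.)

9 9 26 13
11 1 13 14
10 10 2 14

Output[0,0]: The receptive field on the zero-padded input at this output position is [0 3 0]. Elementwise product with the kernel and sum: 0·1 + 3·3 + 0·-1.
Output[0,1]: The receptive field on the zero-padded input at this output position is [0 4 3]. Elementwise product with the kernel and sum: 0·1 + 4·3 + 3·-1.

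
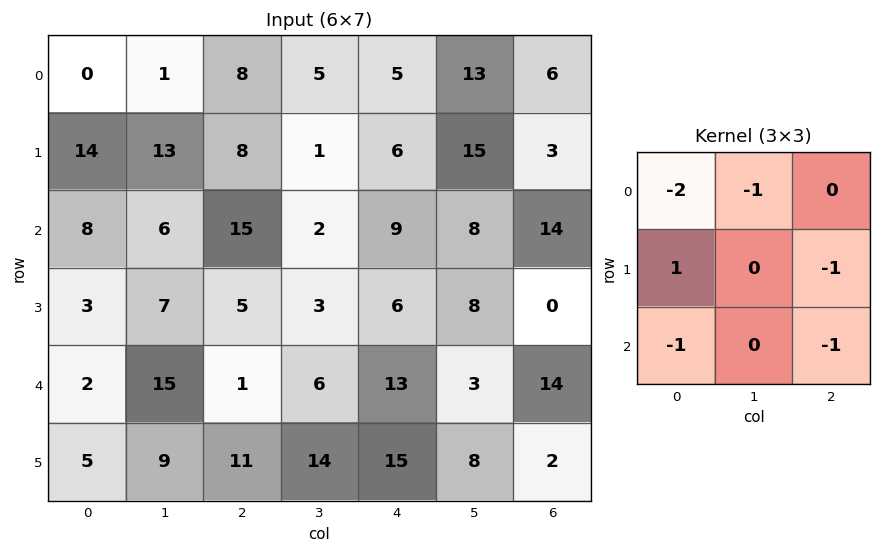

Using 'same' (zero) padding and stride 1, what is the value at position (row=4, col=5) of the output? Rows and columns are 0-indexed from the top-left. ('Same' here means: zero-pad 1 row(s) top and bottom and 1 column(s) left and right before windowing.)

The receptive field on the zero-padded input at this output position is [6 8 0 / 13 3 14 / 15 8 2]. Elementwise product with the kernel and sum: 6·-2 + 8·-1 + 13·1 + 14·-1 + 15·-1 + 2·-1.

-38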